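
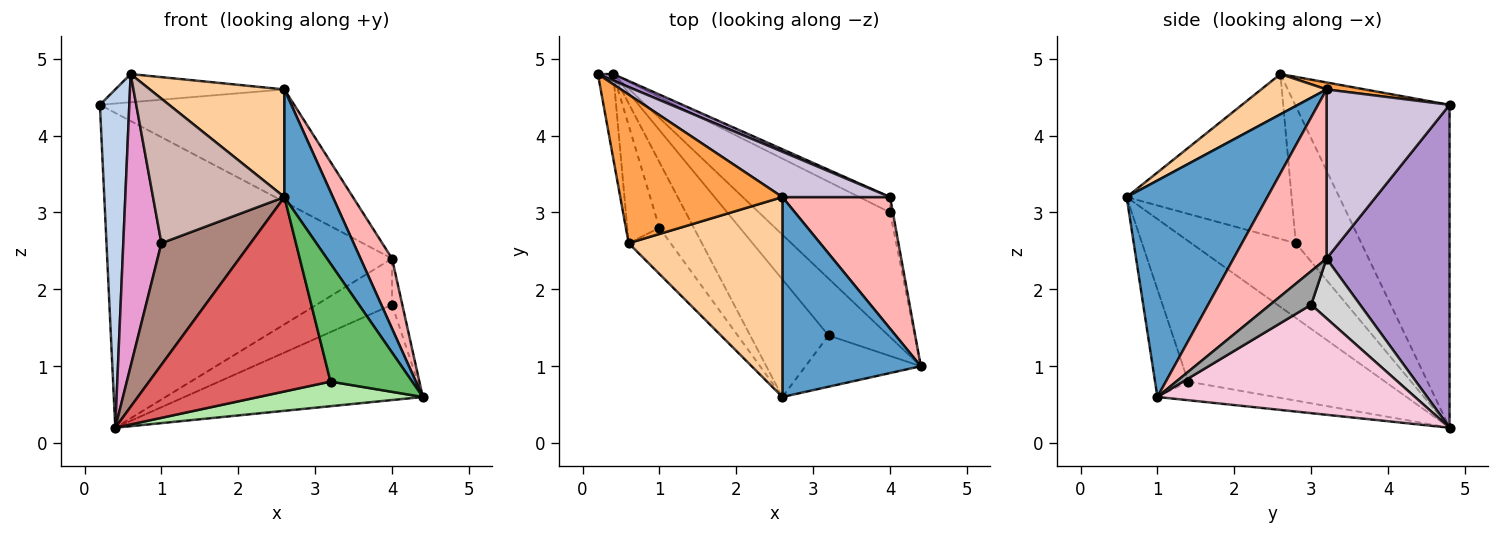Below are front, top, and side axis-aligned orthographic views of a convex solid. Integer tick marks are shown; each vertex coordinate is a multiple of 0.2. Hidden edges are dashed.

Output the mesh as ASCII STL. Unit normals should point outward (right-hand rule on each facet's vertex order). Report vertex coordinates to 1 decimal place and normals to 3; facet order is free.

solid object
 facet normal 0.809 -0.279 0.517
  outer loop
   vertex 2.6 3.2 4.6
   vertex 2.6 0.6 3.2
   vertex 4.4 1.0 0.6
  endloop
 endfacet
 facet normal -0.981 -0.187 -0.047
  outer loop
   vertex 0.6 2.6 4.8
   vertex 0.2 4.8 4.4
   vertex 0.4 4.8 0.2
  endloop
 endfacet
 facet normal 0.042 0.186 0.982
  outer loop
   vertex 0.6 2.6 4.8
   vertex 2.6 3.2 4.6
   vertex 0.2 4.8 4.4
  endloop
 endfacet
 facet normal 0.224 -0.462 0.858
  outer loop
   vertex 0.6 2.6 4.8
   vertex 2.6 0.6 3.2
   vertex 2.6 3.2 4.6
  endloop
 endfacet
 facet normal -0.349 -0.859 -0.374
  outer loop
   vertex 3.2 1.4 0.8
   vertex 4.4 1.0 0.6
   vertex 2.6 0.6 3.2
  endloop
 endfacet
 facet normal -0.274 -0.382 -0.883
  outer loop
   vertex 3.2 1.4 0.8
   vertex 0.4 4.8 0.2
   vertex 4.4 1.0 0.6
  endloop
 endfacet
 facet normal -0.680 -0.627 -0.379
  outer loop
   vertex 3.2 1.4 0.8
   vertex 2.6 0.6 3.2
   vertex 0.4 4.8 0.2
  endloop
 endfacet
 facet normal 0.811 -0.275 0.516
  outer loop
   vertex 4.0 3.2 2.4
   vertex 2.6 3.2 4.6
   vertex 4.4 1.0 0.6
  endloop
 endfacet
 facet normal 0.396 0.918 0.019
  outer loop
   vertex 4.0 3.2 2.4
   vertex 0.4 4.8 0.2
   vertex 0.2 4.8 4.4
  endloop
 endfacet
 facet normal 0.506 0.800 0.322
  outer loop
   vertex 4.0 3.2 2.4
   vertex 0.2 4.8 4.4
   vertex 2.6 3.2 4.6
  endloop
 endfacet
 facet normal -0.718 -0.612 -0.331
  outer loop
   vertex 1.0 2.8 2.6
   vertex 0.4 4.8 0.2
   vertex 2.6 0.6 3.2
  endloop
 endfacet
 facet normal -0.767 -0.611 -0.195
  outer loop
   vertex 1.0 2.8 2.6
   vertex 2.6 0.6 3.2
   vertex 0.6 2.6 4.8
  endloop
 endfacet
 facet normal -0.847 -0.493 -0.199
  outer loop
   vertex 1.0 2.8 2.6
   vertex 0.6 2.6 4.8
   vertex 0.4 4.8 0.2
  endloop
 endfacet
 facet normal 0.549 0.508 -0.664
  outer loop
   vertex 4.0 3.0 1.8
   vertex 4.4 1.0 0.6
   vertex 0.4 4.8 0.2
  endloop
 endfacet
 facet normal 0.967 0.242 -0.081
  outer loop
   vertex 4.0 3.0 1.8
   vertex 4.0 3.2 2.4
   vertex 4.4 1.0 0.6
  endloop
 endfacet
 facet normal 0.524 0.808 -0.269
  outer loop
   vertex 4.0 3.0 1.8
   vertex 0.4 4.8 0.2
   vertex 4.0 3.2 2.4
  endloop
 endfacet
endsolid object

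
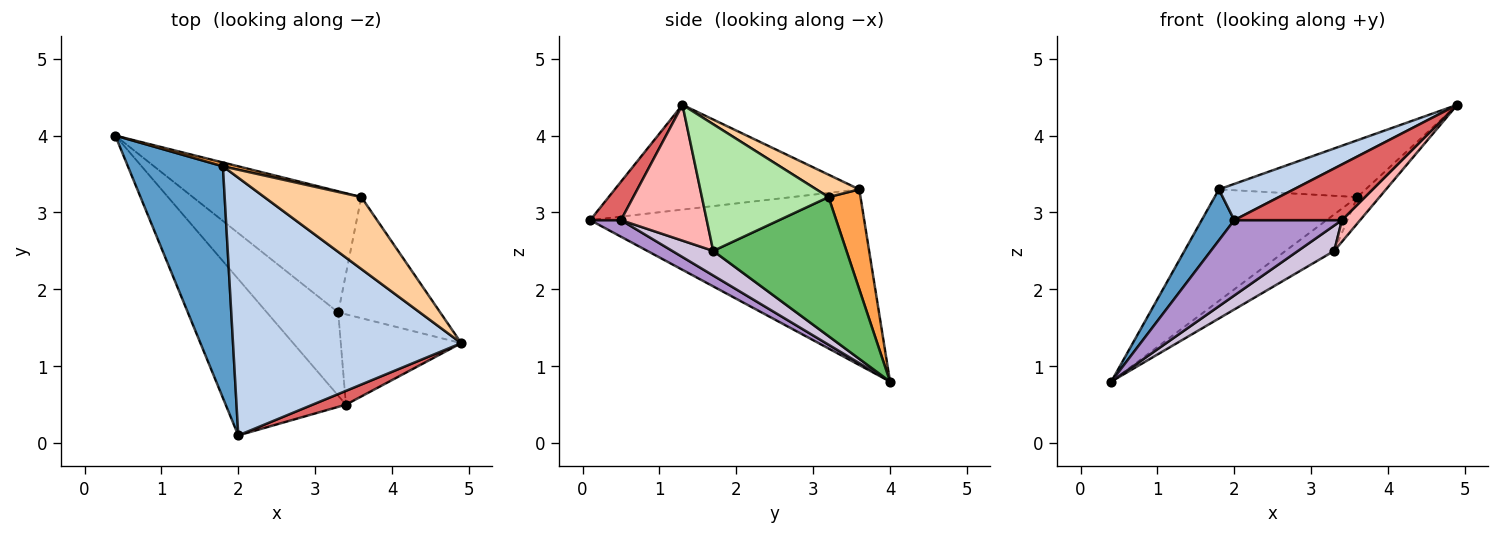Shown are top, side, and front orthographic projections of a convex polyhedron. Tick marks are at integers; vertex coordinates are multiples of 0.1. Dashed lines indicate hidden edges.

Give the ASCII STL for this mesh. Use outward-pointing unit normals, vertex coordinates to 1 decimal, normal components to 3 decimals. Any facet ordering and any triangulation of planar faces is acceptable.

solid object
 facet normal -0.875 -0.104 0.473
  outer loop
   vertex 1.8 3.6 3.3
   vertex 0.4 4.0 0.8
   vertex 2.0 0.1 2.9
  endloop
 endfacet
 facet normal -0.414 -0.127 0.901
  outer loop
   vertex 1.8 3.6 3.3
   vertex 2.0 0.1 2.9
   vertex 4.9 1.3 4.4
  endloop
 endfacet
 facet normal 0.219 0.975 0.034
  outer loop
   vertex 3.6 3.2 3.2
   vertex 0.4 4.0 0.8
   vertex 1.8 3.6 3.3
  endloop
 endfacet
 facet normal 0.178 0.610 0.772
  outer loop
   vertex 3.6 3.2 3.2
   vertex 1.8 3.6 3.3
   vertex 4.9 1.3 4.4
  endloop
 endfacet
 facet normal 0.620 0.227 -0.751
  outer loop
   vertex 3.3 1.7 2.5
   vertex 0.4 4.0 0.8
   vertex 3.6 3.2 3.2
  endloop
 endfacet
 facet normal 0.772 0.136 -0.621
  outer loop
   vertex 3.3 1.7 2.5
   vertex 3.6 3.2 3.2
   vertex 4.9 1.3 4.4
  endloop
 endfacet
 facet normal 0.267 -0.935 0.232
  outer loop
   vertex 3.4 0.5 2.9
   vertex 4.9 1.3 4.4
   vertex 2.0 0.1 2.9
  endloop
 endfacet
 facet normal 0.739 -0.157 -0.655
  outer loop
   vertex 3.4 0.5 2.9
   vertex 3.3 1.7 2.5
   vertex 4.9 1.3 4.4
  endloop
 endfacet
 facet normal 0.123 -0.431 -0.894
  outer loop
   vertex 3.4 0.5 2.9
   vertex 2.0 0.1 2.9
   vertex 0.4 4.0 0.8
  endloop
 endfacet
 facet normal 0.313 -0.277 -0.909
  outer loop
   vertex 3.4 0.5 2.9
   vertex 0.4 4.0 0.8
   vertex 3.3 1.7 2.5
  endloop
 endfacet
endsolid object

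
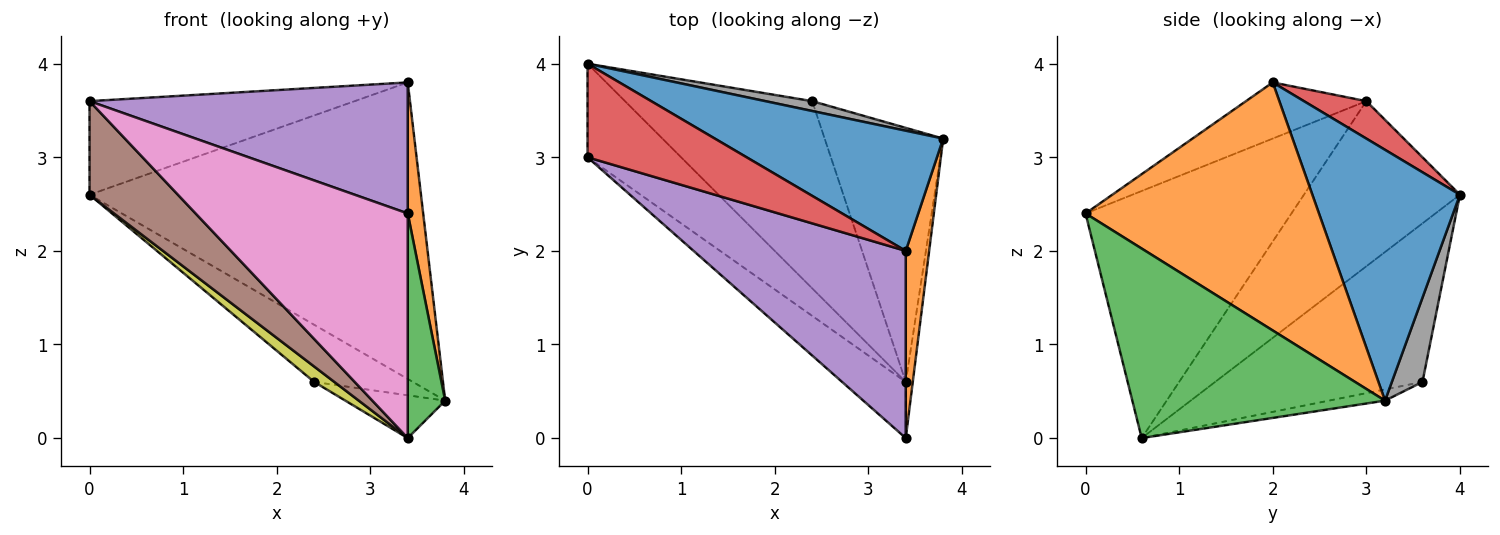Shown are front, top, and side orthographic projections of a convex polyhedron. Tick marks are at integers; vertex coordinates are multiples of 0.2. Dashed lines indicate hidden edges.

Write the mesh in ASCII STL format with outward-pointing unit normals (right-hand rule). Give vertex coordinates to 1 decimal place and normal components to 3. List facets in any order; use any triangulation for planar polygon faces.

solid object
 facet normal 0.381 0.857 0.347
  outer loop
   vertex 3.4 2.0 3.8
   vertex 3.8 3.2 0.4
   vertex 0.0 4.0 2.6
  endloop
 endfacet
 facet normal 0.993 -0.066 0.094
  outer loop
   vertex 3.4 2.0 3.8
   vertex 3.4 0.0 2.4
   vertex 3.8 3.2 0.4
  endloop
 endfacet
 facet normal 0.989 -0.146 -0.037
  outer loop
   vertex 3.4 0.6 0.0
   vertex 3.8 3.2 0.4
   vertex 3.4 0.0 2.4
  endloop
 endfacet
 facet normal 0.164 0.698 0.698
  outer loop
   vertex 0.0 3.0 3.6
   vertex 3.4 2.0 3.8
   vertex 0.0 4.0 2.6
  endloop
 endfacet
 facet normal -0.212 -0.560 0.801
  outer loop
   vertex 0.0 3.0 3.6
   vertex 3.4 0.0 2.4
   vertex 3.4 2.0 3.8
  endloop
 endfacet
 facet normal -0.780 -0.442 -0.442
  outer loop
   vertex 0.0 3.0 3.6
   vertex 0.0 4.0 2.6
   vertex 3.4 0.6 0.0
  endloop
 endfacet
 facet normal -0.686 -0.706 -0.177
  outer loop
   vertex 0.0 3.0 3.6
   vertex 3.4 0.6 0.0
   vertex 3.4 0.0 2.4
  endloop
 endfacet
 facet normal 0.292 0.942 0.162
  outer loop
   vertex 2.4 3.6 0.6
   vertex 0.0 4.0 2.6
   vertex 3.8 3.2 0.4
  endloop
 endfacet
 facet normal -0.645 -0.063 -0.762
  outer loop
   vertex 2.4 3.6 0.6
   vertex 3.4 0.6 0.0
   vertex 0.0 4.0 2.6
  endloop
 endfacet
 facet normal -0.093 0.165 -0.982
  outer loop
   vertex 2.4 3.6 0.6
   vertex 3.8 3.2 0.4
   vertex 3.4 0.6 0.0
  endloop
 endfacet
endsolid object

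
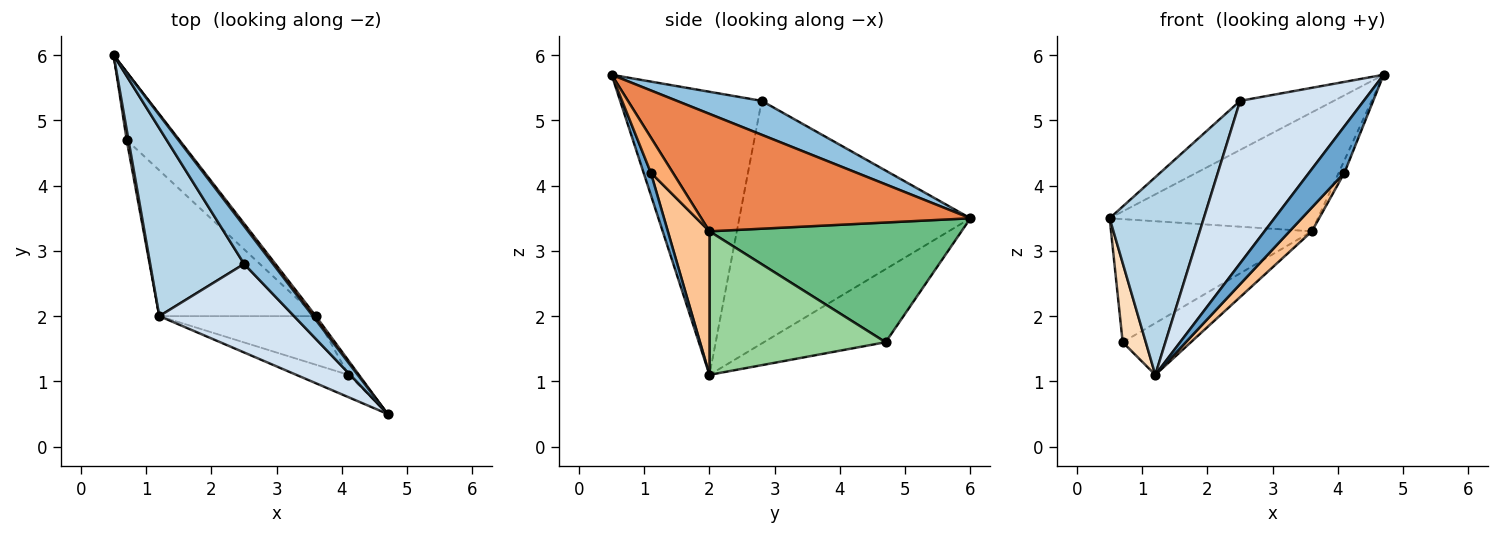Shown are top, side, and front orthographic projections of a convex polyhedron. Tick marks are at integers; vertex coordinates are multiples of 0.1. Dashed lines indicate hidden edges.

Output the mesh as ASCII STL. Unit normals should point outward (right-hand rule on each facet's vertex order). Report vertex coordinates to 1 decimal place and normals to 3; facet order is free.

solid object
 facet normal 0.181 -0.886 -0.427
  outer loop
   vertex 4.1 1.1 4.2
   vertex 4.7 0.5 5.7
   vertex 1.2 2.0 1.1
  endloop
 endfacet
 facet normal 0.582 0.643 0.497
  outer loop
   vertex 2.5 2.8 5.3
   vertex 4.7 0.5 5.7
   vertex 0.5 6.0 3.5
  endloop
 endfacet
 facet normal -0.872 -0.355 0.337
  outer loop
   vertex 2.5 2.8 5.3
   vertex 0.5 6.0 3.5
   vertex 1.2 2.0 1.1
  endloop
 endfacet
 facet normal -0.709 -0.619 0.337
  outer loop
   vertex 2.5 2.8 5.3
   vertex 1.2 2.0 1.1
   vertex 4.7 0.5 5.7
  endloop
 endfacet
 facet normal 0.791 0.612 0.020
  outer loop
   vertex 3.6 2.0 3.3
   vertex 0.5 6.0 3.5
   vertex 4.7 0.5 5.7
  endloop
 endfacet
 facet normal 0.930 0.241 -0.276
  outer loop
   vertex 3.6 2.0 3.3
   vertex 4.7 0.5 5.7
   vertex 4.1 1.1 4.2
  endloop
 endfacet
 facet normal 0.635 -0.340 -0.693
  outer loop
   vertex 3.6 2.0 3.3
   vertex 4.1 1.1 4.2
   vertex 1.2 2.0 1.1
  endloop
 endfacet
 facet normal -0.982 -0.186 0.024
  outer loop
   vertex 0.7 4.7 1.6
   vertex 1.2 2.0 1.1
   vertex 0.5 6.0 3.5
  endloop
 endfacet
 facet normal 0.739 0.589 -0.325
  outer loop
   vertex 0.7 4.7 1.6
   vertex 0.5 6.0 3.5
   vertex 3.6 2.0 3.3
  endloop
 endfacet
 facet normal 0.654 0.253 -0.713
  outer loop
   vertex 0.7 4.7 1.6
   vertex 3.6 2.0 3.3
   vertex 1.2 2.0 1.1
  endloop
 endfacet
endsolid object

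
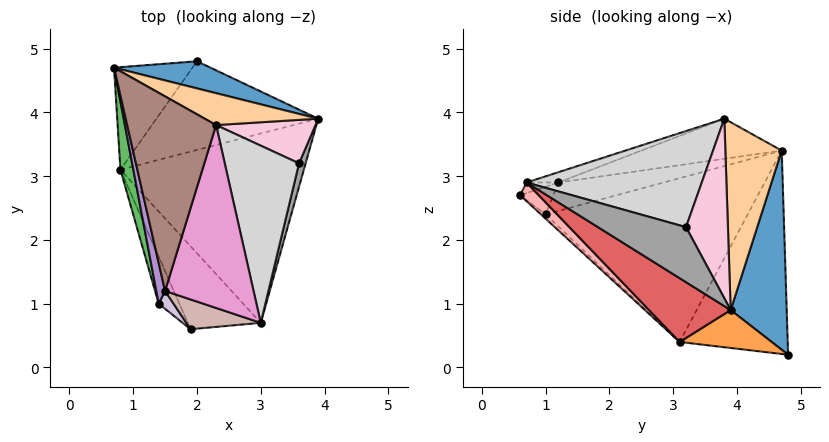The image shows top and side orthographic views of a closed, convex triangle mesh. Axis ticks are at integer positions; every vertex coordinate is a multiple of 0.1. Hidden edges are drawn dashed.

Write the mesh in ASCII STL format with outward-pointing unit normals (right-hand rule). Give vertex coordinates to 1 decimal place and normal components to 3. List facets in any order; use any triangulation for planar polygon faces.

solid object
 facet normal 0.367 0.913 0.178
  outer loop
   vertex 2.0 4.8 0.2
   vertex 0.7 4.7 3.4
   vertex 3.9 3.9 0.9
  endloop
 endfacet
 facet normal -0.794 0.525 -0.306
  outer loop
   vertex 0.8 3.1 0.4
   vertex 0.7 4.7 3.4
   vertex 2.0 4.8 0.2
  endloop
 endfacet
 facet normal 0.220 -0.266 -0.939
  outer loop
   vertex 0.8 3.1 0.4
   vertex 2.0 4.8 0.2
   vertex 3.9 3.9 0.9
  endloop
 endfacet
 facet normal 0.414 0.875 0.250
  outer loop
   vertex 2.3 3.8 3.9
   vertex 3.9 3.9 0.9
   vertex 0.7 4.7 3.4
  endloop
 endfacet
 facet normal -0.976 -0.205 0.077
  outer loop
   vertex 1.4 1.0 2.4
   vertex 0.7 4.7 3.4
   vertex 0.8 3.1 0.4
  endloop
 endfacet
 facet normal -0.146 -0.704 -0.695
  outer loop
   vertex 1.4 1.0 2.4
   vertex 0.8 3.1 0.4
   vertex 1.9 0.6 2.7
  endloop
 endfacet
 facet normal 0.271 -0.564 -0.780
  outer loop
   vertex 3.0 0.7 2.9
   vertex 0.8 3.1 0.4
   vertex 3.9 3.9 0.9
  endloop
 endfacet
 facet normal 0.195 -0.616 -0.763
  outer loop
   vertex 3.0 0.7 2.9
   vertex 1.9 0.6 2.7
   vertex 0.8 3.1 0.4
  endloop
 endfacet
 facet normal -0.925 -0.252 0.286
  outer loop
   vertex 1.5 1.2 2.9
   vertex 0.7 4.7 3.4
   vertex 1.4 1.0 2.4
  endloop
 endfacet
 facet normal -0.706 -0.597 0.380
  outer loop
   vertex 1.5 1.2 2.9
   vertex 1.4 1.0 2.4
   vertex 1.9 0.6 2.7
  endloop
 endfacet
 facet normal -0.401 -0.219 0.890
  outer loop
   vertex 1.5 1.2 2.9
   vertex 2.3 3.8 3.9
   vertex 0.7 4.7 3.4
  endloop
 endfacet
 facet normal -0.130 -0.391 0.911
  outer loop
   vertex 1.5 1.2 2.9
   vertex 1.9 0.6 2.7
   vertex 3.0 0.7 2.9
  endloop
 endfacet
 facet normal -0.109 -0.327 0.939
  outer loop
   vertex 1.5 1.2 2.9
   vertex 3.0 0.7 2.9
   vertex 2.3 3.8 3.9
  endloop
 endfacet
 facet normal 0.775 0.464 0.429
  outer loop
   vertex 3.6 3.2 2.2
   vertex 3.9 3.9 0.9
   vertex 2.3 3.8 3.9
  endloop
 endfacet
 facet normal 0.973 -0.201 0.116
  outer loop
   vertex 3.6 3.2 2.2
   vertex 3.0 0.7 2.9
   vertex 3.9 3.9 0.9
  endloop
 endfacet
 facet normal 0.791 -0.019 0.611
  outer loop
   vertex 3.6 3.2 2.2
   vertex 2.3 3.8 3.9
   vertex 3.0 0.7 2.9
  endloop
 endfacet
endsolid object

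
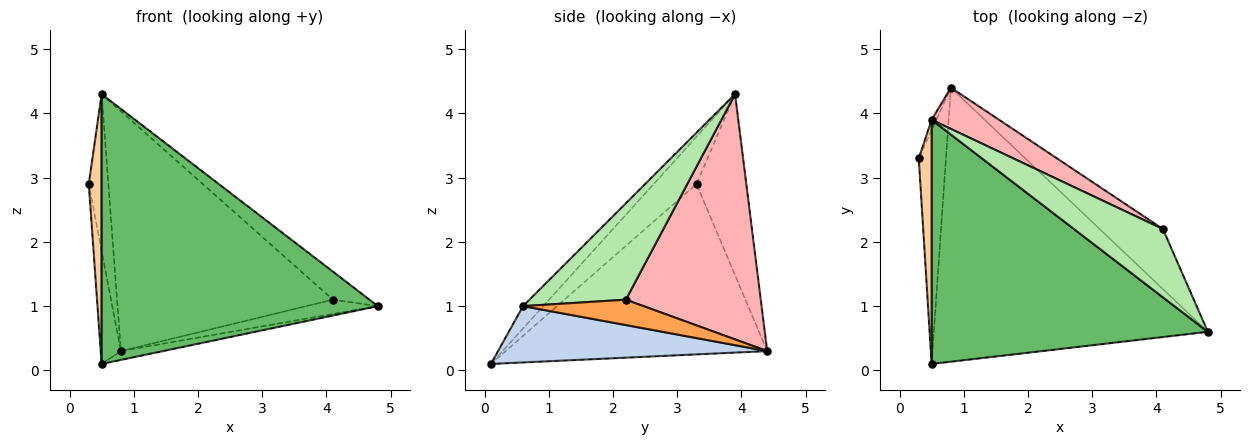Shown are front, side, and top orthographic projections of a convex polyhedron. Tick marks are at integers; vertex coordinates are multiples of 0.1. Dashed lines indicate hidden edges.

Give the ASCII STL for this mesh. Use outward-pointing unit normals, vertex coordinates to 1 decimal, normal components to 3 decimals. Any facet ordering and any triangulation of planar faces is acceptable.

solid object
 facet normal -0.985 0.076 -0.157
  outer loop
   vertex 0.8 4.4 0.3
   vertex 0.5 0.1 0.1
   vertex 0.3 3.3 2.9
  endloop
 endfacet
 facet normal 0.201 0.031 -0.979
  outer loop
   vertex 0.8 4.4 0.3
   vertex 4.8 0.6 1.0
   vertex 0.5 0.1 0.1
  endloop
 endfacet
 facet normal 0.363 0.216 -0.906
  outer loop
   vertex 4.1 2.2 1.1
   vertex 4.8 0.6 1.0
   vertex 0.8 4.4 0.3
  endloop
 endfacet
 facet normal -0.927 -0.278 0.252
  outer loop
   vertex 0.5 3.9 4.3
   vertex 0.3 3.3 2.9
   vertex 0.5 0.1 0.1
  endloop
 endfacet
 facet normal -0.054 -0.740 0.670
  outer loop
   vertex 0.5 3.9 4.3
   vertex 0.5 0.1 0.1
   vertex 4.8 0.6 1.0
  endloop
 endfacet
 facet normal 0.708 0.269 0.653
  outer loop
   vertex 0.5 3.9 4.3
   vertex 4.8 0.6 1.0
   vertex 4.1 2.2 1.1
  endloop
 endfacet
 facet normal -0.930 0.366 -0.024
  outer loop
   vertex 0.5 3.9 4.3
   vertex 0.8 4.4 0.3
   vertex 0.3 3.3 2.9
  endloop
 endfacet
 facet normal 0.524 0.839 0.144
  outer loop
   vertex 0.5 3.9 4.3
   vertex 4.1 2.2 1.1
   vertex 0.8 4.4 0.3
  endloop
 endfacet
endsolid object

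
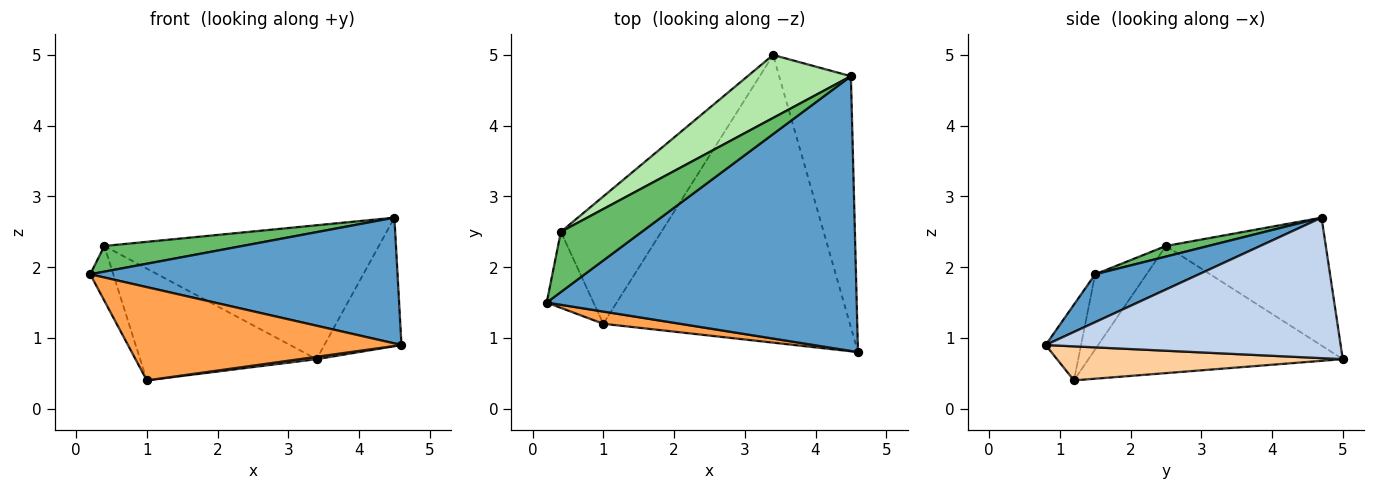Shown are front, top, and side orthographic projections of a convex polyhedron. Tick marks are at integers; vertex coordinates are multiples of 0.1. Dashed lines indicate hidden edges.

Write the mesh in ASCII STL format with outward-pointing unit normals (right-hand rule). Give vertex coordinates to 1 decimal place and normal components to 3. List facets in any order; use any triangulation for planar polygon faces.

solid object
 facet normal 0.139 -0.412 0.900
  outer loop
   vertex 4.5 4.7 2.7
   vertex 0.2 1.5 1.9
   vertex 4.6 0.8 0.9
  endloop
 endfacet
 facet normal 0.867 0.227 -0.443
  outer loop
   vertex 4.5 4.7 2.7
   vertex 4.6 0.8 0.9
   vertex 3.4 5.0 0.7
  endloop
 endfacet
 facet normal -0.127 -0.983 0.129
  outer loop
   vertex 1.0 1.2 0.4
   vertex 4.6 0.8 0.9
   vertex 0.2 1.5 1.9
  endloop
 endfacet
 facet normal 0.137 -0.008 -0.991
  outer loop
   vertex 1.0 1.2 0.4
   vertex 3.4 5.0 0.7
   vertex 4.6 0.8 0.9
  endloop
 endfacet
 facet normal 0.120 -0.389 0.913
  outer loop
   vertex 0.4 2.5 2.3
   vertex 0.2 1.5 1.9
   vertex 4.5 4.7 2.7
  endloop
 endfacet
 facet normal -0.466 0.801 0.377
  outer loop
   vertex 0.4 2.5 2.3
   vertex 4.5 4.7 2.7
   vertex 3.4 5.0 0.7
  endloop
 endfacet
 facet normal -0.793 0.356 -0.494
  outer loop
   vertex 0.4 2.5 2.3
   vertex 1.0 1.2 0.4
   vertex 0.2 1.5 1.9
  endloop
 endfacet
 facet normal -0.689 0.478 -0.545
  outer loop
   vertex 0.4 2.5 2.3
   vertex 3.4 5.0 0.7
   vertex 1.0 1.2 0.4
  endloop
 endfacet
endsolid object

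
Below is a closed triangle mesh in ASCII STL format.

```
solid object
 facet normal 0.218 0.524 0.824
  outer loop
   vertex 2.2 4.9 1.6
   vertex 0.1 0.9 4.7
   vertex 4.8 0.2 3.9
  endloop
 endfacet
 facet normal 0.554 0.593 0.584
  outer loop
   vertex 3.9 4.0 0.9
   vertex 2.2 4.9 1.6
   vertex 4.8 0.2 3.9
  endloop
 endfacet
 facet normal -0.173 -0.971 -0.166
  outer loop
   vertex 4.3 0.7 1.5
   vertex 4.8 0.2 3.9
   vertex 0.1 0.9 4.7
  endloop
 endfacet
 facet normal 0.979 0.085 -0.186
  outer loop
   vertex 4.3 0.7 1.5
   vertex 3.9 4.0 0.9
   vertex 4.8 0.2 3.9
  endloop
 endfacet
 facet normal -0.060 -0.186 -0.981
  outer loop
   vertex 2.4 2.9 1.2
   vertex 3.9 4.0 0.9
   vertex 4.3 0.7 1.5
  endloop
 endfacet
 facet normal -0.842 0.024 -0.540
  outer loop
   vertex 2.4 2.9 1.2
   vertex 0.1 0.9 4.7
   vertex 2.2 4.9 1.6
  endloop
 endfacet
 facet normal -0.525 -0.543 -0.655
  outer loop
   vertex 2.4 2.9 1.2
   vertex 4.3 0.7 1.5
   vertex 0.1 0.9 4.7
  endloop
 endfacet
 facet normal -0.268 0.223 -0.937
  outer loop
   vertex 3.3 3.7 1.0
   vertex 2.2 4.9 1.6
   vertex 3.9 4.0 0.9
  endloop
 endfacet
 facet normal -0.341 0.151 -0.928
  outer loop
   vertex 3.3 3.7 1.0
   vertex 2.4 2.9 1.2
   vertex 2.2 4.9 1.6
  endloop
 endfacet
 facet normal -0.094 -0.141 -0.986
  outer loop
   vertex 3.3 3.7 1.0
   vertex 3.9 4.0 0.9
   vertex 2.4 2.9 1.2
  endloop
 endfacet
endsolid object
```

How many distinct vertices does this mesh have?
7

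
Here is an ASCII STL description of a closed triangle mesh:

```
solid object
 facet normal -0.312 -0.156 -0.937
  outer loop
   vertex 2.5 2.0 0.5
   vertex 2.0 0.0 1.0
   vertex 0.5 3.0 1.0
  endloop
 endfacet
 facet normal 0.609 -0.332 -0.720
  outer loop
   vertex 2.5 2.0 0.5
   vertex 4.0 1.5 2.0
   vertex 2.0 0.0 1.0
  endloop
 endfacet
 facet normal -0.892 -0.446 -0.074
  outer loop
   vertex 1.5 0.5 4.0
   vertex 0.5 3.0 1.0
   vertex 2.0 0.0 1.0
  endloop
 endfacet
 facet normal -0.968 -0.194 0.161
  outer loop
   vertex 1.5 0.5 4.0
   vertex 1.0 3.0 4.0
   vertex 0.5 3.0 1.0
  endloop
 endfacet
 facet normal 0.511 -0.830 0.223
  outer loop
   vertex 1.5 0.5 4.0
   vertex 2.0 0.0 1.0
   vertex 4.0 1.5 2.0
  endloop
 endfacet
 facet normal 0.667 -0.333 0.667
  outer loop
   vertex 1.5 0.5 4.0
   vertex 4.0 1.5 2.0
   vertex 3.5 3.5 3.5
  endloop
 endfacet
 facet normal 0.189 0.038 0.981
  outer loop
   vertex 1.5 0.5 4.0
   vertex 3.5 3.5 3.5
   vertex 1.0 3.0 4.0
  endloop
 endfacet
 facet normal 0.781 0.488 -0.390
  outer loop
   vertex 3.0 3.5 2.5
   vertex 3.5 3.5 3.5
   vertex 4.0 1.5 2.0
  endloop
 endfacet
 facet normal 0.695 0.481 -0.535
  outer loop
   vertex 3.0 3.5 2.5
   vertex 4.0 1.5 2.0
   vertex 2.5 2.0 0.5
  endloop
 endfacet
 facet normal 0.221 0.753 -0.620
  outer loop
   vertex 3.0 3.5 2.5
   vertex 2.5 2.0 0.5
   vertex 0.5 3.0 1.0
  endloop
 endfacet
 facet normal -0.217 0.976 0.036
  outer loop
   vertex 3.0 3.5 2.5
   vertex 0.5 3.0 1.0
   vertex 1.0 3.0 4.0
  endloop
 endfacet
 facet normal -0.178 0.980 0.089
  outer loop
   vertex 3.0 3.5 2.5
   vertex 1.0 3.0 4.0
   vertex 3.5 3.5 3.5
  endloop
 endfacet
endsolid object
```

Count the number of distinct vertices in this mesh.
8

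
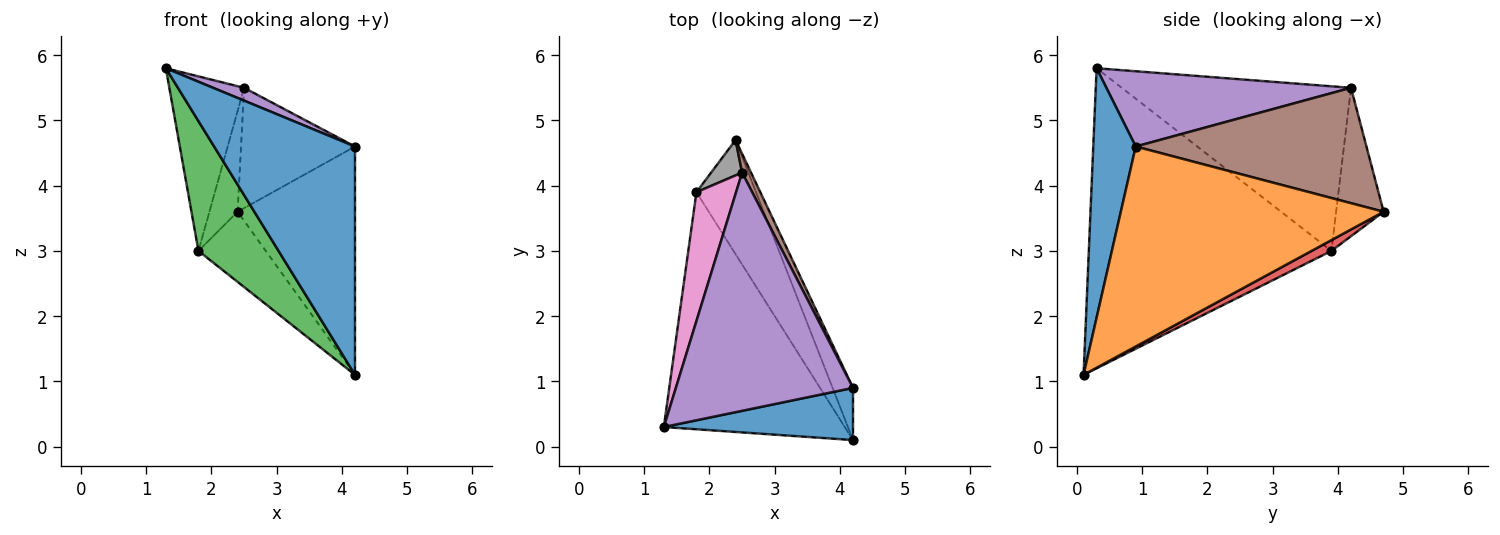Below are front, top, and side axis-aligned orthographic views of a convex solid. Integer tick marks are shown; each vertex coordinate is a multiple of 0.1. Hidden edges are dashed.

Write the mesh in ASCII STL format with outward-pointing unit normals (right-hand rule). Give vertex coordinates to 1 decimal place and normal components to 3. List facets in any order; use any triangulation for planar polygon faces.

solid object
 facet normal 0.282 -0.935 0.214
  outer loop
   vertex 4.2 0.9 4.6
   vertex 1.3 0.3 5.8
   vertex 4.2 0.1 1.1
  endloop
 endfacet
 facet normal 0.909 0.406 -0.093
  outer loop
   vertex 4.2 0.9 4.6
   vertex 4.2 0.1 1.1
   vertex 2.4 4.7 3.6
  endloop
 endfacet
 facet normal -0.824 -0.272 -0.497
  outer loop
   vertex 1.8 3.9 3.0
   vertex 4.2 0.1 1.1
   vertex 1.3 0.3 5.8
  endloop
 endfacet
 facet normal 0.152 0.517 -0.842
  outer loop
   vertex 1.8 3.9 3.0
   vertex 2.4 4.7 3.6
   vertex 4.2 0.1 1.1
  endloop
 endfacet
 facet normal 0.391 -0.049 0.919
  outer loop
   vertex 2.5 4.2 5.5
   vertex 1.3 0.3 5.8
   vertex 4.2 0.9 4.6
  endloop
 endfacet
 facet normal 0.894 0.442 0.069
  outer loop
   vertex 2.5 4.2 5.5
   vertex 4.2 0.9 4.6
   vertex 2.4 4.7 3.6
  endloop
 endfacet
 facet normal -0.927 0.302 0.223
  outer loop
   vertex 2.5 4.2 5.5
   vertex 1.8 3.9 3.0
   vertex 1.3 0.3 5.8
  endloop
 endfacet
 facet normal -0.846 0.502 0.177
  outer loop
   vertex 2.5 4.2 5.5
   vertex 2.4 4.7 3.6
   vertex 1.8 3.9 3.0
  endloop
 endfacet
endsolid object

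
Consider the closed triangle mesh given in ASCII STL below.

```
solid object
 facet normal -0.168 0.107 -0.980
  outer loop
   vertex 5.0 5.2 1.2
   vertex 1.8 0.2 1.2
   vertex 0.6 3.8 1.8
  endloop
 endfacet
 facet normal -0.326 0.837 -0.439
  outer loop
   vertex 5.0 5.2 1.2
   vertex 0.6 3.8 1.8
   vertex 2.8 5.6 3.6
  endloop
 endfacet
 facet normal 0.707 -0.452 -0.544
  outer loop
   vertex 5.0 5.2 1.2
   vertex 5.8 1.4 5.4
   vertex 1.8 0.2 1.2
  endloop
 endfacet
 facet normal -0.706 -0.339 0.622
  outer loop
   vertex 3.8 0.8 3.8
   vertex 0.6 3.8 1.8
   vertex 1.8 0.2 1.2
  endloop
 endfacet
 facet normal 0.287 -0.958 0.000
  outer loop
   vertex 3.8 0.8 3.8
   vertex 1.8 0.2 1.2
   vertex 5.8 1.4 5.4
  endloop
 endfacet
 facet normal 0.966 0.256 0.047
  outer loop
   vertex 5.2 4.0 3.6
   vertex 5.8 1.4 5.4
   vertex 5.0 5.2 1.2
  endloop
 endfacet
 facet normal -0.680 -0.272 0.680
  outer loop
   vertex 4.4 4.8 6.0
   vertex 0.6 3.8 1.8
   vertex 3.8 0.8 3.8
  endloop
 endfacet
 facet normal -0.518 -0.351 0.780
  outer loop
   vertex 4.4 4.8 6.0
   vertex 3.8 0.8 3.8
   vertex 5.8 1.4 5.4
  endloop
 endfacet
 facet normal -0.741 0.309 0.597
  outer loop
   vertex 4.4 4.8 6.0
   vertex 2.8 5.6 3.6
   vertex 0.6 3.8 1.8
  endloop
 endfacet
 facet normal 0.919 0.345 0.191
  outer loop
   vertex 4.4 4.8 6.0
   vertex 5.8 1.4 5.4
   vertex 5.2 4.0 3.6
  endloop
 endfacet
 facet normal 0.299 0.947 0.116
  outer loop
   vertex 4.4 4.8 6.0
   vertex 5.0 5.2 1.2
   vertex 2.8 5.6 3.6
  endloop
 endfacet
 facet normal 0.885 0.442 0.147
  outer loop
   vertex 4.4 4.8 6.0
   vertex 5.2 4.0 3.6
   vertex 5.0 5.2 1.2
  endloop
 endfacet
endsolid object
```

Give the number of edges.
18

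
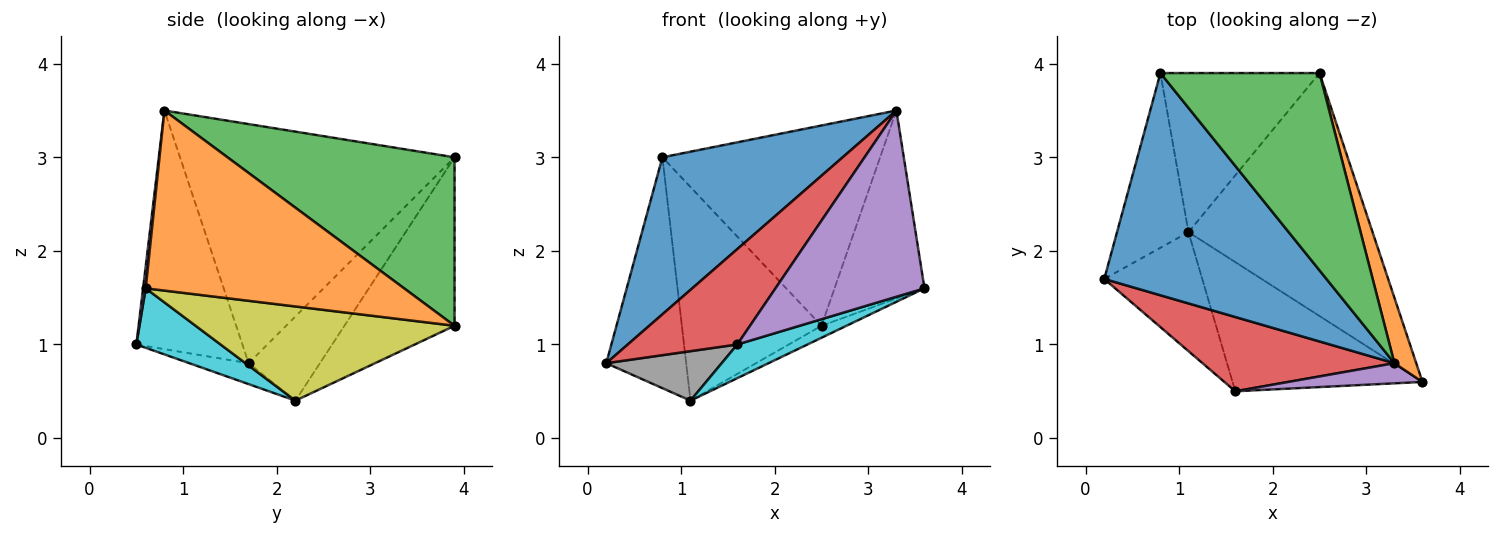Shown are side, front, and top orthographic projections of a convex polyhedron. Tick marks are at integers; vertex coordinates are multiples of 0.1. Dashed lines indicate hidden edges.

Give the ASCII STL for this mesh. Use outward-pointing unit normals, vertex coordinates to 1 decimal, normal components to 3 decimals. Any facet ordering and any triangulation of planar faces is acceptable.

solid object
 facet normal -0.660 -0.433 0.613
  outer loop
   vertex 3.3 0.8 3.5
   vertex 0.8 3.9 3.0
   vertex 0.2 1.7 0.8
  endloop
 endfacet
 facet normal 0.938 0.327 0.114
  outer loop
   vertex 2.5 3.9 1.2
   vertex 3.3 0.8 3.5
   vertex 3.6 0.6 1.6
  endloop
 endfacet
 facet normal 0.596 0.572 0.563
  outer loop
   vertex 2.5 3.9 1.2
   vertex 0.8 3.9 3.0
   vertex 3.3 0.8 3.5
  endloop
 endfacet
 facet normal -0.607 -0.627 0.488
  outer loop
   vertex 1.6 0.5 1.0
   vertex 3.3 0.8 3.5
   vertex 0.2 1.7 0.8
  endloop
 endfacet
 facet normal 0.017 -0.994 0.107
  outer loop
   vertex 1.6 0.5 1.0
   vertex 3.6 0.6 1.6
   vertex 3.3 0.8 3.5
  endloop
 endfacet
 facet normal -0.580 0.650 -0.492
  outer loop
   vertex 1.1 2.2 0.4
   vertex 0.2 1.7 0.8
   vertex 0.8 3.9 3.0
  endloop
 endfacet
 facet normal -0.535 0.678 -0.505
  outer loop
   vertex 1.1 2.2 0.4
   vertex 0.8 3.9 3.0
   vertex 2.5 3.9 1.2
  endloop
 endfacet
 facet normal -0.193 -0.377 -0.906
  outer loop
   vertex 1.1 2.2 0.4
   vertex 1.6 0.5 1.0
   vertex 0.2 1.7 0.8
  endloop
 endfacet
 facet normal 0.455 0.044 -0.889
  outer loop
   vertex 1.1 2.2 0.4
   vertex 2.5 3.9 1.2
   vertex 3.6 0.6 1.6
  endloop
 endfacet
 facet normal 0.290 -0.242 -0.926
  outer loop
   vertex 1.1 2.2 0.4
   vertex 3.6 0.6 1.6
   vertex 1.6 0.5 1.0
  endloop
 endfacet
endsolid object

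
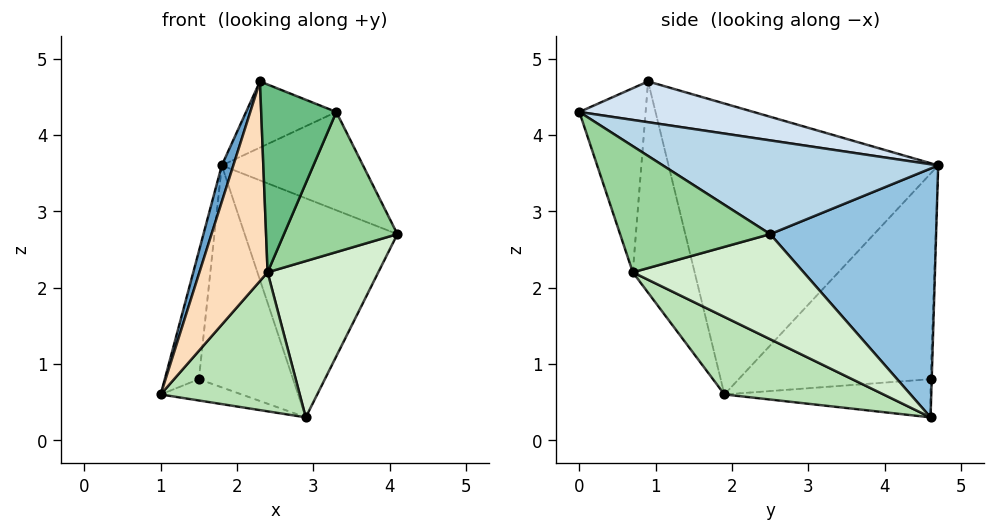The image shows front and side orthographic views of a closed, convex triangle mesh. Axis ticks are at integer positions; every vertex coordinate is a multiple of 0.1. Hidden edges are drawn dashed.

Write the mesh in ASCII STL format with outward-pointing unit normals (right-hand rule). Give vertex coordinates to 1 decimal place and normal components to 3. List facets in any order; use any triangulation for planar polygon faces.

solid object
 facet normal -0.955 -0.041 0.293
  outer loop
   vertex 2.3 0.9 4.7
   vertex 1.8 4.7 3.6
   vertex 1.0 1.9 0.6
  endloop
 endfacet
 facet normal 0.718 0.661 0.219
  outer loop
   vertex 2.9 4.6 0.3
   vertex 1.8 4.7 3.6
   vertex 4.1 2.5 2.7
  endloop
 endfacet
 facet normal 0.582 0.298 0.757
  outer loop
   vertex 3.3 0.0 4.3
   vertex 4.1 2.5 2.7
   vertex 1.8 4.7 3.6
  endloop
 endfacet
 facet normal 0.573 0.297 0.764
  outer loop
   vertex 3.3 0.0 4.3
   vertex 1.8 4.7 3.6
   vertex 2.3 0.9 4.7
  endloop
 endfacet
 facet normal -0.980 0.174 0.099
  outer loop
   vertex 1.5 4.6 0.8
   vertex 1.0 1.9 0.6
   vertex 1.8 4.7 3.6
  endloop
 endfacet
 facet normal -0.333 0.131 -0.934
  outer loop
   vertex 1.5 4.6 0.8
   vertex 2.9 4.6 0.3
   vertex 1.0 1.9 0.6
  endloop
 endfacet
 facet normal -0.012 0.999 -0.034
  outer loop
   vertex 1.5 4.6 0.8
   vertex 1.8 4.7 3.6
   vertex 2.9 4.6 0.3
  endloop
 endfacet
 facet normal -0.672 -0.740 0.032
  outer loop
   vertex 2.4 0.7 2.2
   vertex 2.3 0.9 4.7
   vertex 1.0 1.9 0.6
  endloop
 endfacet
 facet normal -0.661 -0.750 0.034
  outer loop
   vertex 2.4 0.7 2.2
   vertex 3.3 0.0 4.3
   vertex 2.3 0.9 4.7
  endloop
 endfacet
 facet normal 0.701 -0.530 -0.477
  outer loop
   vertex 2.4 0.7 2.2
   vertex 4.1 2.5 2.7
   vertex 3.3 0.0 4.3
  endloop
 endfacet
 facet normal 0.494 -0.431 -0.755
  outer loop
   vertex 2.4 0.7 2.2
   vertex 1.0 1.9 0.6
   vertex 2.9 4.6 0.3
  endloop
 endfacet
 facet normal 0.625 -0.405 -0.667
  outer loop
   vertex 2.4 0.7 2.2
   vertex 2.9 4.6 0.3
   vertex 4.1 2.5 2.7
  endloop
 endfacet
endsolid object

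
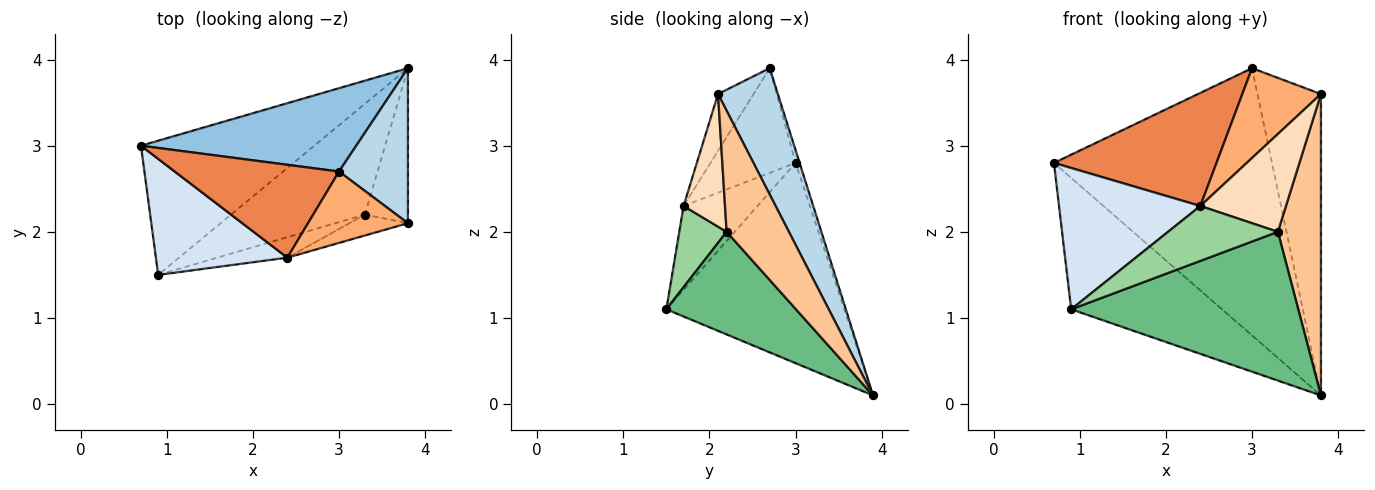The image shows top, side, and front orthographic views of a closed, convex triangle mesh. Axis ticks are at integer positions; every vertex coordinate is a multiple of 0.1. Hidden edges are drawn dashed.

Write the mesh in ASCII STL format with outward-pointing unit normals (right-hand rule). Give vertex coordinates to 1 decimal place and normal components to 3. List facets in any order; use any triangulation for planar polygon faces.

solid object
 facet normal -0.637 0.540 -0.551
  outer loop
   vertex 0.9 1.5 1.1
   vertex 0.7 3.0 2.8
   vertex 3.8 3.9 0.1
  endloop
 endfacet
 facet normal -0.018 0.955 0.298
  outer loop
   vertex 3.0 2.7 3.9
   vertex 3.8 3.9 0.1
   vertex 0.7 3.0 2.8
  endloop
 endfacet
 facet normal 0.643 0.681 0.350
  outer loop
   vertex 3.8 2.1 3.6
   vertex 3.8 3.9 0.1
   vertex 3.0 2.7 3.9
  endloop
 endfacet
 facet normal -0.375 -0.717 0.588
  outer loop
   vertex 2.4 1.7 2.3
   vertex 0.7 3.0 2.8
   vertex 0.9 1.5 1.1
  endloop
 endfacet
 facet normal -0.375 -0.716 0.588
  outer loop
   vertex 2.4 1.7 2.3
   vertex 3.0 2.7 3.9
   vertex 0.7 3.0 2.8
  endloop
 endfacet
 facet normal -0.334 -0.738 0.586
  outer loop
   vertex 2.4 1.7 2.3
   vertex 3.8 2.1 3.6
   vertex 3.0 2.7 3.9
  endloop
 endfacet
 facet normal 0.789 -0.546 -0.281
  outer loop
   vertex 3.3 2.2 2.0
   vertex 3.8 3.9 0.1
   vertex 3.8 2.1 3.6
  endloop
 endfacet
 facet normal 0.428 -0.884 -0.189
  outer loop
   vertex 3.3 2.2 2.0
   vertex 3.8 2.1 3.6
   vertex 2.4 1.7 2.3
  endloop
 endfacet
 facet normal 0.416 -0.729 -0.543
  outer loop
   vertex 3.3 2.2 2.0
   vertex 0.9 1.5 1.1
   vertex 3.8 3.9 0.1
  endloop
 endfacet
 facet normal 0.375 -0.869 -0.324
  outer loop
   vertex 3.3 2.2 2.0
   vertex 2.4 1.7 2.3
   vertex 0.9 1.5 1.1
  endloop
 endfacet
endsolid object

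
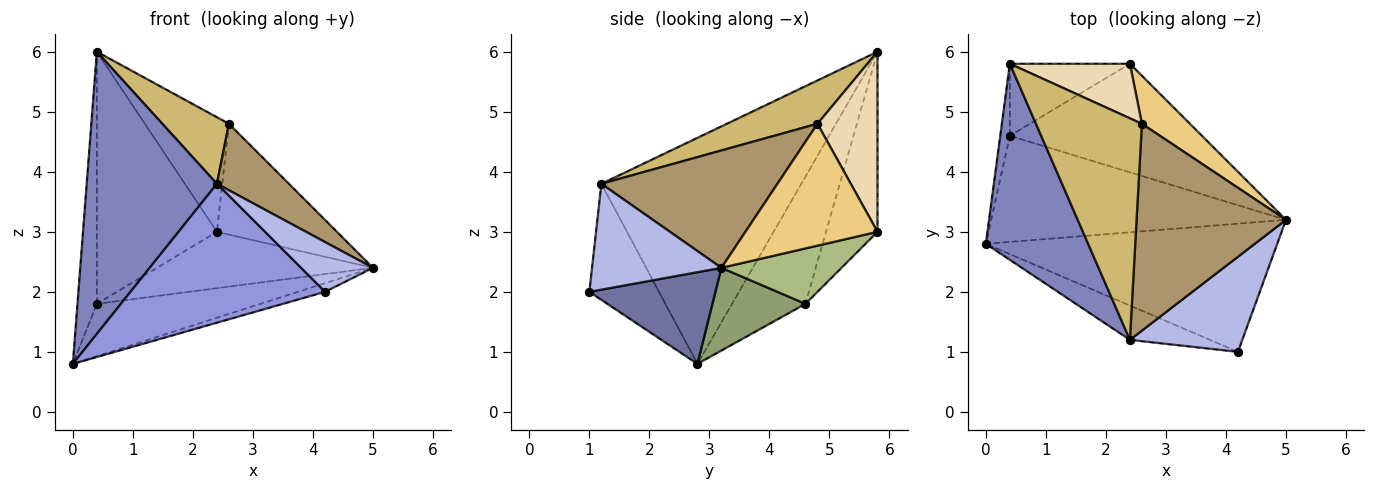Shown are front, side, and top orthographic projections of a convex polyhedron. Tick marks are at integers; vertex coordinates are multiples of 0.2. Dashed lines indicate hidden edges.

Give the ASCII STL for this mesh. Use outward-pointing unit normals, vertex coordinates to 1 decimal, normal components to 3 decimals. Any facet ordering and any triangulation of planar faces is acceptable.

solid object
 facet normal 0.299 0.064 -0.952
  outer loop
   vertex 4.2 1.0 2.0
   vertex 0.0 2.8 0.8
   vertex 5.0 3.2 2.4
  endloop
 endfacet
 facet normal -0.783 -0.510 0.355
  outer loop
   vertex 2.4 1.2 3.8
   vertex 0.4 5.8 6.0
   vertex 0.0 2.8 0.8
  endloop
 endfacet
 facet normal -0.328 -0.917 -0.226
  outer loop
   vertex 2.4 1.2 3.8
   vertex 0.0 2.8 0.8
   vertex 4.2 1.0 2.0
  endloop
 endfacet
 facet normal 0.641 -0.357 0.680
  outer loop
   vertex 2.4 1.2 3.8
   vertex 4.2 1.0 2.0
   vertex 5.0 3.2 2.4
  endloop
 endfacet
 facet normal 0.244 0.429 -0.870
  outer loop
   vertex 0.4 4.6 1.8
   vertex 5.0 3.2 2.4
   vertex 0.0 2.8 0.8
  endloop
 endfacet
 facet normal 0.248 0.446 -0.860
  outer loop
   vertex 0.4 4.6 1.8
   vertex 2.4 5.8 3.0
   vertex 5.0 3.2 2.4
  endloop
 endfacet
 facet normal -0.964 0.255 -0.073
  outer loop
   vertex 0.4 4.6 1.8
   vertex 0.0 2.8 0.8
   vertex 0.4 5.8 6.0
  endloop
 endfacet
 facet normal -0.381 0.889 -0.254
  outer loop
   vertex 0.4 4.6 1.8
   vertex 0.4 5.8 6.0
   vertex 2.4 5.8 3.0
  endloop
 endfacet
 facet normal 0.599 -0.245 0.762
  outer loop
   vertex 2.6 4.8 4.8
   vertex 2.4 1.2 3.8
   vertex 5.0 3.2 2.4
  endloop
 endfacet
 facet normal 0.365 -0.268 0.892
  outer loop
   vertex 2.6 4.8 4.8
   vertex 0.4 5.8 6.0
   vertex 2.4 1.2 3.8
  endloop
 endfacet
 facet normal 0.710 0.646 0.280
  outer loop
   vertex 2.6 4.8 4.8
   vertex 5.0 3.2 2.4
   vertex 2.4 5.8 3.0
  endloop
 endfacet
 facet normal 0.542 0.759 0.361
  outer loop
   vertex 2.6 4.8 4.8
   vertex 2.4 5.8 3.0
   vertex 0.4 5.8 6.0
  endloop
 endfacet
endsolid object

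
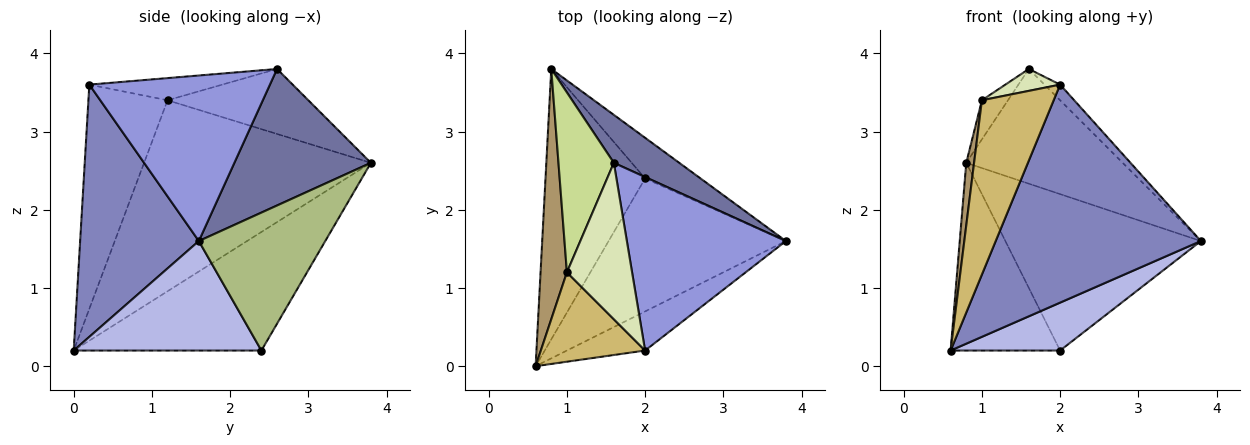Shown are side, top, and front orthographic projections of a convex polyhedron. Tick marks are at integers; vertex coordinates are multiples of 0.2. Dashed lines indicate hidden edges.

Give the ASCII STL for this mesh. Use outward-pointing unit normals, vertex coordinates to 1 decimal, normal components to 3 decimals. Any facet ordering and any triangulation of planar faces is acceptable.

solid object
 facet normal 0.627 0.719 0.301
  outer loop
   vertex 1.6 2.6 3.8
   vertex 3.8 1.6 1.6
   vertex 0.8 3.8 2.6
  endloop
 endfacet
 facet normal 0.495 -0.855 -0.153
  outer loop
   vertex 2.0 0.2 3.6
   vertex 0.6 0.0 0.2
   vertex 3.8 1.6 1.6
  endloop
 endfacet
 facet normal 0.720 0.062 0.691
  outer loop
   vertex 2.0 0.2 3.6
   vertex 3.8 1.6 1.6
   vertex 1.6 2.6 3.8
  endloop
 endfacet
 facet normal 0.502 -0.293 -0.813
  outer loop
   vertex 2.0 2.4 0.2
   vertex 3.8 1.6 1.6
   vertex 0.6 0.0 0.2
  endloop
 endfacet
 facet normal -0.699 0.408 -0.587
  outer loop
   vertex 2.0 2.4 0.2
   vertex 0.6 0.0 0.2
   vertex 0.8 3.8 2.6
  endloop
 endfacet
 facet normal 0.531 0.820 -0.213
  outer loop
   vertex 2.0 2.4 0.2
   vertex 0.8 3.8 2.6
   vertex 3.8 1.6 1.6
  endloop
 endfacet
 facet normal -0.754 0.140 0.642
  outer loop
   vertex 1.0 1.2 3.4
   vertex 1.6 2.6 3.8
   vertex 0.8 3.8 2.6
  endloop
 endfacet
 facet normal -0.319 -0.131 0.939
  outer loop
   vertex 1.0 1.2 3.4
   vertex 2.0 0.2 3.6
   vertex 1.6 2.6 3.8
  endloop
 endfacet
 facet normal -0.990 -0.034 0.137
  outer loop
   vertex 1.0 1.2 3.4
   vertex 0.8 3.8 2.6
   vertex 0.6 0.0 0.2
  endloop
 endfacet
 facet normal -0.700 -0.635 0.326
  outer loop
   vertex 1.0 1.2 3.4
   vertex 0.6 0.0 0.2
   vertex 2.0 0.2 3.6
  endloop
 endfacet
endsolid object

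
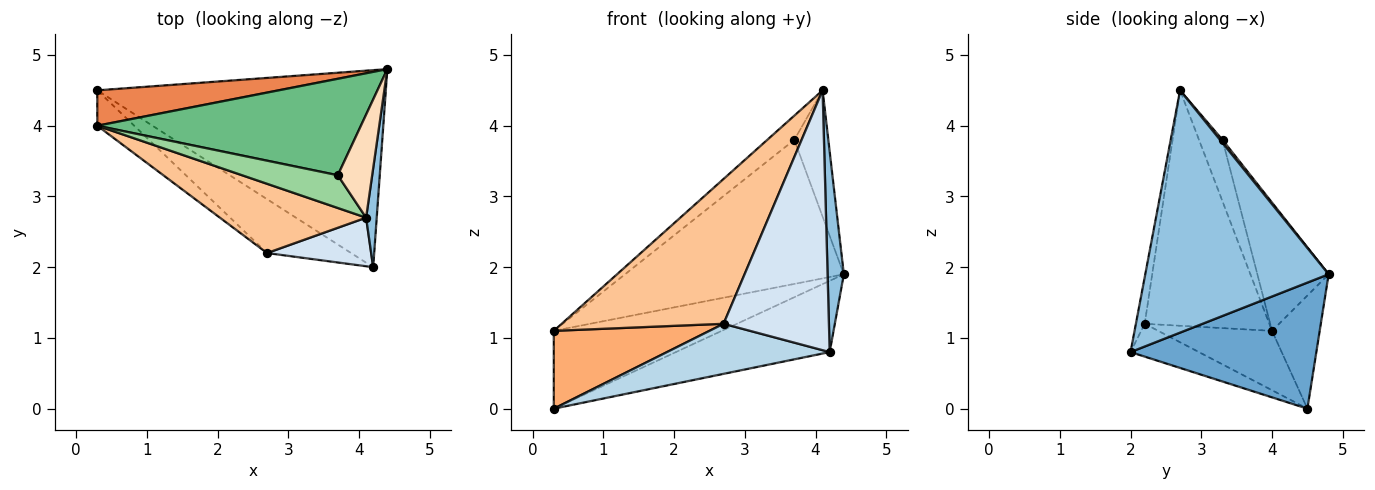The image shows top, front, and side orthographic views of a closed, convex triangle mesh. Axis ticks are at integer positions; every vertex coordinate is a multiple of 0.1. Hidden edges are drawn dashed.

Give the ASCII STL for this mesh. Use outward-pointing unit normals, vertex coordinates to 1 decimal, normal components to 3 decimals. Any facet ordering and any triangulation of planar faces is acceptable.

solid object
 facet normal 0.380 0.315 -0.870
  outer loop
   vertex 4.2 2.0 0.8
   vertex 0.3 4.5 0.0
   vertex 4.4 4.8 1.9
  endloop
 endfacet
 facet normal 0.995 -0.088 0.044
  outer loop
   vertex 4.1 2.7 4.5
   vertex 4.2 2.0 0.8
   vertex 4.4 4.8 1.9
  endloop
 endfacet
 facet normal -0.275 -0.654 -0.704
  outer loop
   vertex 2.7 2.2 1.2
   vertex 0.3 4.5 0.0
   vertex 4.2 2.0 0.8
  endloop
 endfacet
 facet normal -0.082 -0.980 0.183
  outer loop
   vertex 2.7 2.2 1.2
   vertex 4.2 2.0 0.8
   vertex 4.1 2.7 4.5
  endloop
 endfacet
 facet normal -0.250 0.881 0.401
  outer loop
   vertex 0.3 4.0 1.1
   vertex 4.4 4.8 1.9
   vertex 0.3 4.5 0.0
  endloop
 endfacet
 facet normal -0.554 -0.758 -0.344
  outer loop
   vertex 0.3 4.0 1.1
   vertex 0.3 4.5 0.0
   vertex 2.7 2.2 1.2
  endloop
 endfacet
 facet normal -0.570 -0.741 0.354
  outer loop
   vertex 0.3 4.0 1.1
   vertex 2.7 2.2 1.2
   vertex 4.1 2.7 4.5
  endloop
 endfacet
 facet normal 0.056 0.774 0.631
  outer loop
   vertex 3.7 3.3 3.8
   vertex 4.1 2.7 4.5
   vertex 4.4 4.8 1.9
  endloop
 endfacet
 facet normal -0.261 0.802 0.537
  outer loop
   vertex 3.7 3.3 3.8
   vertex 4.4 4.8 1.9
   vertex 0.3 4.0 1.1
  endloop
 endfacet
 facet normal -0.459 0.528 0.715
  outer loop
   vertex 3.7 3.3 3.8
   vertex 0.3 4.0 1.1
   vertex 4.1 2.7 4.5
  endloop
 endfacet
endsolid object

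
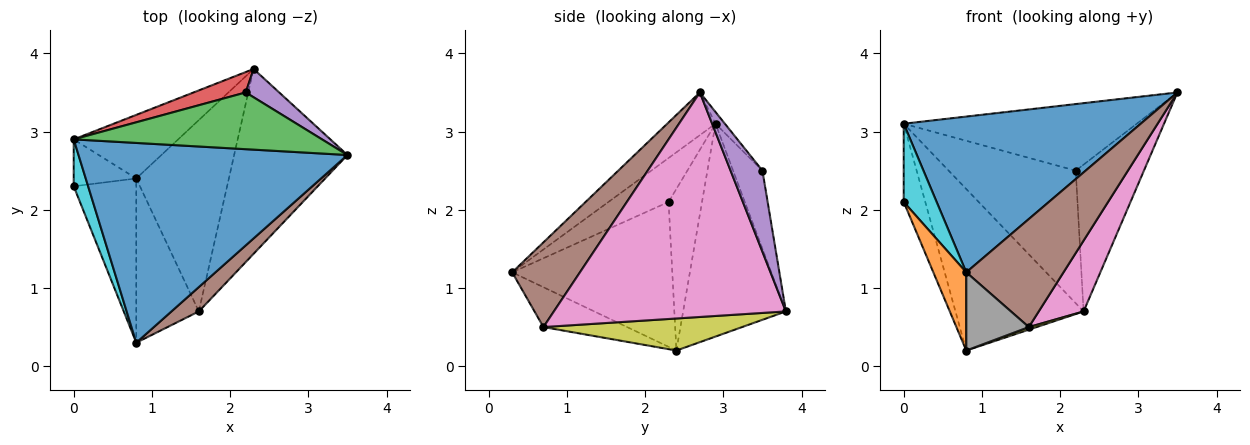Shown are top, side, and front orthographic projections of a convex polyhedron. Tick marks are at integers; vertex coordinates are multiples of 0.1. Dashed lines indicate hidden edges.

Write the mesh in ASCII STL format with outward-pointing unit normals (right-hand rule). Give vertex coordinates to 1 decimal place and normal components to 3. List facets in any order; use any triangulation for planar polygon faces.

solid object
 facet normal -0.124 -0.610 0.783
  outer loop
   vertex 0.8 0.3 1.2
   vertex 3.5 2.7 3.5
   vertex 0.0 2.9 3.1
  endloop
 endfacet
 facet normal -0.598 0.746 -0.294
  outer loop
   vertex 0.8 2.4 0.2
   vertex 0.0 2.9 3.1
   vertex 2.3 3.8 0.7
  endloop
 endfacet
 facet normal -0.031 0.761 0.648
  outer loop
   vertex 2.2 3.5 2.5
   vertex 0.0 2.9 3.1
   vertex 3.5 2.7 3.5
  endloop
 endfacet
 facet normal -0.222 0.964 0.148
  outer loop
   vertex 2.2 3.5 2.5
   vertex 2.3 3.8 0.7
   vertex 0.0 2.9 3.1
  endloop
 endfacet
 facet normal 0.417 0.893 0.172
  outer loop
   vertex 2.2 3.5 2.5
   vertex 3.5 2.7 3.5
   vertex 2.3 3.8 0.7
  endloop
 endfacet
 facet normal 0.562 -0.807 0.182
  outer loop
   vertex 1.6 0.7 0.5
   vertex 3.5 2.7 3.5
   vertex 0.8 0.3 1.2
  endloop
 endfacet
 facet normal 0.880 -0.170 -0.444
  outer loop
   vertex 1.6 0.7 0.5
   vertex 2.3 3.8 0.7
   vertex 3.5 2.7 3.5
  endloop
 endfacet
 facet normal -0.498 -0.373 -0.783
  outer loop
   vertex 1.6 0.7 0.5
   vertex 0.8 0.3 1.2
   vertex 0.8 2.4 0.2
  endloop
 endfacet
 facet normal 0.327 -0.013 -0.945
  outer loop
   vertex 1.6 0.7 0.5
   vertex 0.8 2.4 0.2
   vertex 2.3 3.8 0.7
  endloop
 endfacet
 facet normal -0.843 -0.462 0.277
  outer loop
   vertex 0.0 2.3 2.1
   vertex 0.8 0.3 1.2
   vertex 0.0 2.9 3.1
  endloop
 endfacet
 facet normal -0.799 0.516 -0.309
  outer loop
   vertex 0.0 2.3 2.1
   vertex 0.0 2.9 3.1
   vertex 0.8 2.4 0.2
  endloop
 endfacet
 facet normal -0.902 -0.186 -0.390
  outer loop
   vertex 0.0 2.3 2.1
   vertex 0.8 2.4 0.2
   vertex 0.8 0.3 1.2
  endloop
 endfacet
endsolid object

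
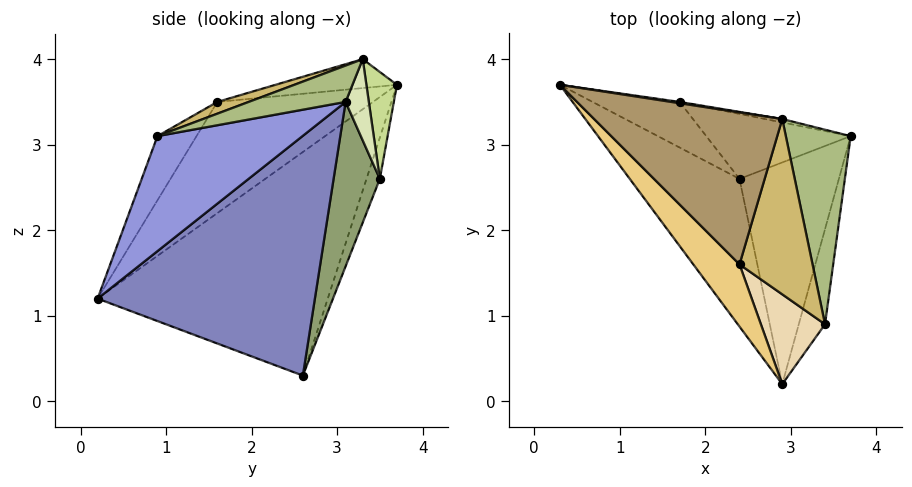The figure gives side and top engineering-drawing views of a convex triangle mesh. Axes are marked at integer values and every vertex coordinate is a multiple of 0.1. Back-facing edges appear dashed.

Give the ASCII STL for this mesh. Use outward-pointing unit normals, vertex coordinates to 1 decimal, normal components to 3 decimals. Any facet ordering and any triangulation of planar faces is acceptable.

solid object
 facet normal -0.847 -0.332 -0.416
  outer loop
   vertex 2.4 2.6 0.3
   vertex 2.9 0.2 1.2
   vertex 0.3 3.7 3.7
  endloop
 endfacet
 facet normal 0.923 0.049 -0.382
  outer loop
   vertex 2.4 2.6 0.3
   vertex 3.7 3.1 3.5
   vertex 2.9 0.2 1.2
  endloop
 endfacet
 facet normal 0.971 -0.092 -0.222
  outer loop
   vertex 3.4 0.9 3.1
   vertex 2.9 0.2 1.2
   vertex 3.7 3.1 3.5
  endloop
 endfacet
 facet normal -0.193 0.892 -0.408
  outer loop
   vertex 1.7 3.5 2.6
   vertex 2.4 2.6 0.3
   vertex 0.3 3.7 3.7
  endloop
 endfacet
 facet normal 0.303 0.915 -0.266
  outer loop
   vertex 1.7 3.5 2.6
   vertex 3.7 3.1 3.5
   vertex 2.4 2.6 0.3
  endloop
 endfacet
 facet normal 0.477 -0.220 0.851
  outer loop
   vertex 2.9 3.3 4.0
   vertex 3.4 0.9 3.1
   vertex 3.7 3.1 3.5
  endloop
 endfacet
 facet normal 0.151 0.989 0.012
  outer loop
   vertex 2.9 3.3 4.0
   vertex 1.7 3.5 2.6
   vertex 0.3 3.7 3.7
  endloop
 endfacet
 facet normal 0.216 0.975 -0.045
  outer loop
   vertex 2.9 3.3 4.0
   vertex 3.7 3.1 3.5
   vertex 1.7 3.5 2.6
  endloop
 endfacet
 facet normal -0.147 -0.239 0.960
  outer loop
   vertex 2.4 1.6 3.5
   vertex 2.9 3.3 4.0
   vertex 0.3 3.7 3.7
  endloop
 endfacet
 facet normal 0.151 -0.319 0.936
  outer loop
   vertex 2.4 1.6 3.5
   vertex 3.4 0.9 3.1
   vertex 2.9 3.3 4.0
  endloop
 endfacet
 facet normal -0.666 -0.693 0.277
  outer loop
   vertex 2.4 1.6 3.5
   vertex 0.3 3.7 3.7
   vertex 2.9 0.2 1.2
  endloop
 endfacet
 facet normal -0.408 -0.816 0.408
  outer loop
   vertex 2.4 1.6 3.5
   vertex 2.9 0.2 1.2
   vertex 3.4 0.9 3.1
  endloop
 endfacet
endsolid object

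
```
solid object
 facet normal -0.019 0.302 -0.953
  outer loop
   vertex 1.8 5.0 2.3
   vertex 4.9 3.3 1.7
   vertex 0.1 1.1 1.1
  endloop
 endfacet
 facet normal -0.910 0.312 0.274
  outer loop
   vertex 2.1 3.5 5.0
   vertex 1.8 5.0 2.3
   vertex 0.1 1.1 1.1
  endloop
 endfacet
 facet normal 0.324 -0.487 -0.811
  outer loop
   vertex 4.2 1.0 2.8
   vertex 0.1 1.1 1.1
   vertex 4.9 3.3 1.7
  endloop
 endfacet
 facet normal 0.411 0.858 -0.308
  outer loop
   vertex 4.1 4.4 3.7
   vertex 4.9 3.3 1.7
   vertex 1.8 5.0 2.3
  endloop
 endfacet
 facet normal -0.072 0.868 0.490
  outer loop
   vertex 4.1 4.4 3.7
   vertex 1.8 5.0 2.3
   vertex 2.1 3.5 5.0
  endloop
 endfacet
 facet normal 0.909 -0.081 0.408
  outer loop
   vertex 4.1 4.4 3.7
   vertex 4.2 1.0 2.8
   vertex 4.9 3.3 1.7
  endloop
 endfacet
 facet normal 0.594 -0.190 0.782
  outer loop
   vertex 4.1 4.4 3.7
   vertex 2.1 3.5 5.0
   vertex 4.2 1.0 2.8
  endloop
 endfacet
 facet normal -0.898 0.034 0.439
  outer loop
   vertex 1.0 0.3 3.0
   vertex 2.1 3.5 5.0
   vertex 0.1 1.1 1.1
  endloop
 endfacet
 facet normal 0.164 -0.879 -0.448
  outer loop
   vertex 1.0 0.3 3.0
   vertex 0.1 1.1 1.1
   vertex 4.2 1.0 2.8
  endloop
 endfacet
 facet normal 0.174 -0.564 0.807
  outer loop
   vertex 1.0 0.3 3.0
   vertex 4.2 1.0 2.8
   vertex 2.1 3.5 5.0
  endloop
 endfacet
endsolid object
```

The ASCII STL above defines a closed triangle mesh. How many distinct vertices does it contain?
7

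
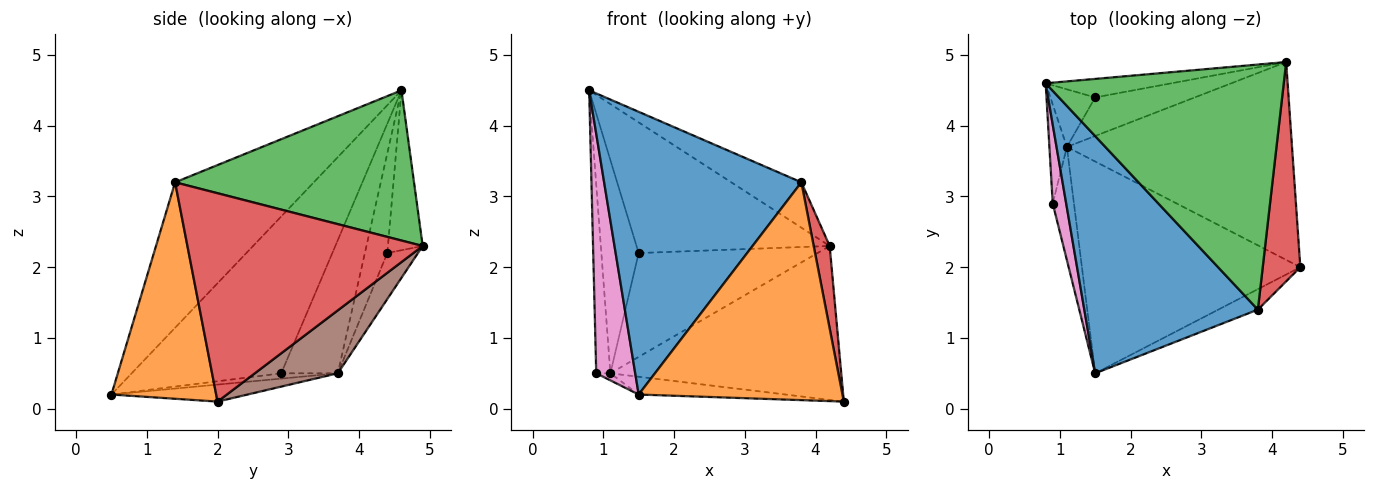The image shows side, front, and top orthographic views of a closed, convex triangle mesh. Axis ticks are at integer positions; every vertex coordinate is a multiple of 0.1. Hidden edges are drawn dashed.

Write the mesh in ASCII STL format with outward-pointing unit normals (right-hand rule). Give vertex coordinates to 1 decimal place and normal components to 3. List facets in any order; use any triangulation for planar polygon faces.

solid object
 facet normal -0.474 -0.674 0.566
  outer loop
   vertex 3.8 1.4 3.2
   vertex 0.8 4.6 4.5
   vertex 1.5 0.5 0.2
  endloop
 endfacet
 facet normal 0.456 -0.886 -0.083
  outer loop
   vertex 3.8 1.4 3.2
   vertex 1.5 0.5 0.2
   vertex 4.4 2.0 0.1
  endloop
 endfacet
 facet normal 0.527 0.155 0.836
  outer loop
   vertex 3.8 1.4 3.2
   vertex 4.2 4.9 2.3
   vertex 0.8 4.6 4.5
  endloop
 endfacet
 facet normal 0.982 -0.067 0.177
  outer loop
   vertex 3.8 1.4 3.2
   vertex 4.4 2.0 0.1
   vertex 4.2 4.9 2.3
  endloop
 endfacet
 facet normal -0.077 0.083 -0.993
  outer loop
   vertex 1.1 3.7 0.5
   vertex 4.4 2.0 0.1
   vertex 1.5 0.5 0.2
  endloop
 endfacet
 facet normal 0.215 0.600 -0.771
  outer loop
   vertex 1.1 3.7 0.5
   vertex 4.2 4.9 2.3
   vertex 4.4 2.0 0.1
  endloop
 endfacet
 facet normal -0.964 -0.251 0.083
  outer loop
   vertex 0.9 2.9 0.5
   vertex 1.5 0.5 0.2
   vertex 0.8 4.6 4.5
  endloop
 endfacet
 facet normal -0.962 0.241 -0.126
  outer loop
   vertex 0.9 2.9 0.5
   vertex 0.8 4.6 4.5
   vertex 1.1 3.7 0.5
  endloop
 endfacet
 facet normal -0.242 0.061 -0.968
  outer loop
   vertex 0.9 2.9 0.5
   vertex 1.1 3.7 0.5
   vertex 1.5 0.5 0.2
  endloop
 endfacet
 facet normal -0.175 0.975 -0.138
  outer loop
   vertex 1.5 4.4 2.2
   vertex 0.8 4.6 4.5
   vertex 4.2 4.9 2.3
  endloop
 endfacet
 facet normal -0.502 0.835 -0.225
  outer loop
   vertex 1.5 4.4 2.2
   vertex 1.1 3.7 0.5
   vertex 0.8 4.6 4.5
  endloop
 endfacet
 facet normal -0.159 0.926 -0.344
  outer loop
   vertex 1.5 4.4 2.2
   vertex 4.2 4.9 2.3
   vertex 1.1 3.7 0.5
  endloop
 endfacet
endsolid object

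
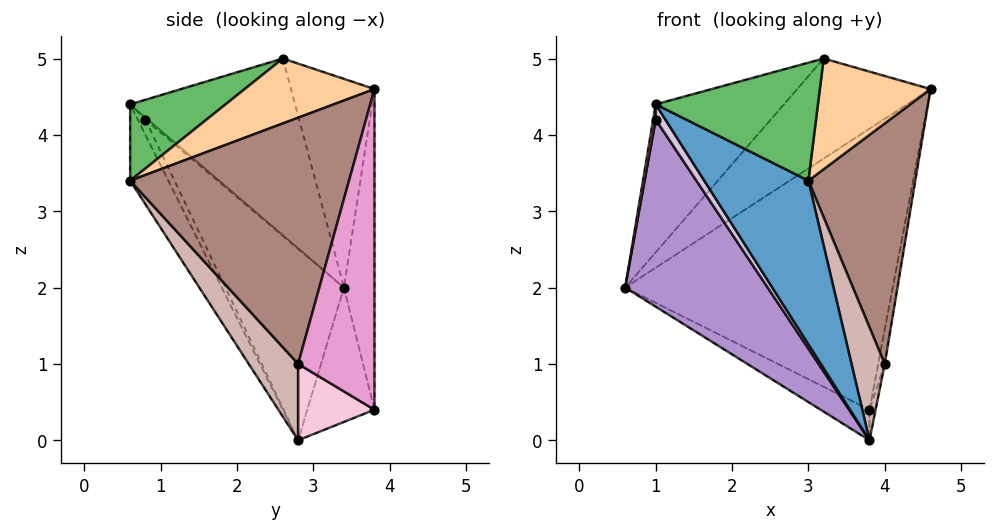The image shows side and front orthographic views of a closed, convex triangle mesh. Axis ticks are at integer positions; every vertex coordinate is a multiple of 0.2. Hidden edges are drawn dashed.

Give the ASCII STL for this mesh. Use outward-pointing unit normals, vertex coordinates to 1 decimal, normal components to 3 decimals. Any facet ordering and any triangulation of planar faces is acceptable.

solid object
 facet normal -0.284 -0.773 -0.567
  outer loop
   vertex 3.0 0.6 3.4
   vertex 1.0 0.6 4.4
   vertex 3.8 2.8 0.0
  endloop
 endfacet
 facet normal -0.438 0.699 0.566
  outer loop
   vertex 3.2 2.6 5.0
   vertex 4.6 3.8 4.6
   vertex 0.6 3.4 2.0
  endloop
 endfacet
 facet normal -0.602 0.468 0.647
  outer loop
   vertex 3.2 2.6 5.0
   vertex 0.6 3.4 2.0
   vertex 1.0 0.6 4.4
  endloop
 endfacet
 facet normal 0.619 -0.528 0.582
  outer loop
   vertex 3.2 2.6 5.0
   vertex 3.0 0.6 3.4
   vertex 4.6 3.8 4.6
  endloop
 endfacet
 facet normal 0.356 -0.605 0.712
  outer loop
   vertex 3.2 2.6 5.0
   vertex 1.0 0.6 4.4
   vertex 3.0 0.6 3.4
  endloop
 endfacet
 facet normal -0.113 0.993 0.022
  outer loop
   vertex 3.8 3.8 0.4
   vertex 0.6 3.4 2.0
   vertex 4.6 3.8 4.6
  endloop
 endfacet
 facet normal -0.455 0.331 -0.827
  outer loop
   vertex 3.8 3.8 0.4
   vertex 3.8 2.8 0.0
   vertex 0.6 3.4 2.0
  endloop
 endfacet
 facet normal -0.577 -0.577 -0.577
  outer loop
   vertex 1.0 0.8 4.2
   vertex 1.0 0.6 4.4
   vertex 0.6 3.4 2.0
  endloop
 endfacet
 facet normal -0.501 -0.603 -0.621
  outer loop
   vertex 1.0 0.8 4.2
   vertex 0.6 3.4 2.0
   vertex 3.8 2.8 0.0
  endloop
 endfacet
 facet normal -0.486 -0.618 -0.618
  outer loop
   vertex 1.0 0.8 4.2
   vertex 3.8 2.8 0.0
   vertex 1.0 0.6 4.4
  endloop
 endfacet
 facet normal 0.898 -0.439 -0.028
  outer loop
   vertex 4.0 2.8 1.0
   vertex 4.6 3.8 4.6
   vertex 3.0 0.6 3.4
  endloop
 endfacet
 facet normal 0.819 -0.551 -0.164
  outer loop
   vertex 4.0 2.8 1.0
   vertex 3.0 0.6 3.4
   vertex 3.8 2.8 0.0
  endloop
 endfacet
 facet normal 0.979 0.084 -0.186
  outer loop
   vertex 4.0 2.8 1.0
   vertex 3.8 3.8 0.4
   vertex 4.6 3.8 4.6
  endloop
 endfacet
 facet normal 0.978 0.078 -0.196
  outer loop
   vertex 4.0 2.8 1.0
   vertex 3.8 2.8 0.0
   vertex 3.8 3.8 0.4
  endloop
 endfacet
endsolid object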